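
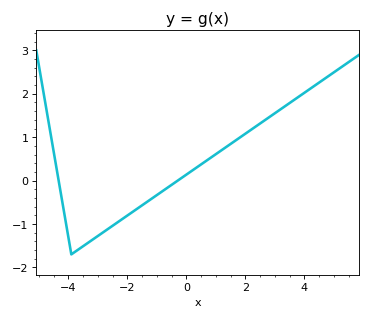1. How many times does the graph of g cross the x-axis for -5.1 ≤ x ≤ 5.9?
2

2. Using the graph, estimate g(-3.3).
-1.42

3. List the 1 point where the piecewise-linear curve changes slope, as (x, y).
(-3.9, -1.7)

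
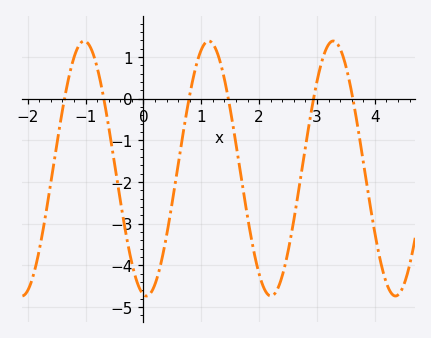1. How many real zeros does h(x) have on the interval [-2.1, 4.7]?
6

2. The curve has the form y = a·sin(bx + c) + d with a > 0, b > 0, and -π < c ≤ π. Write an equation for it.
y = 3.06sin(2.92x - 1.72) - 1.68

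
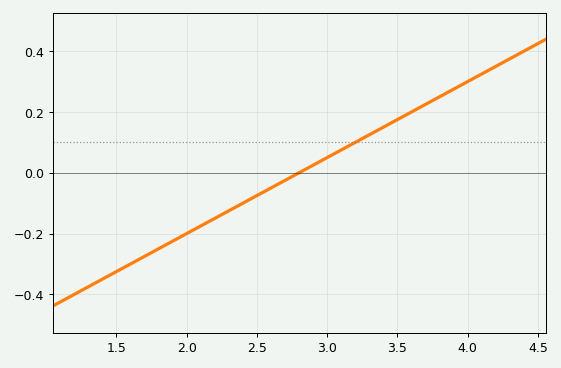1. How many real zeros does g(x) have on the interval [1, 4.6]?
1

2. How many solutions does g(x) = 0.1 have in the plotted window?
1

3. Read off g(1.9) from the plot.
-0.22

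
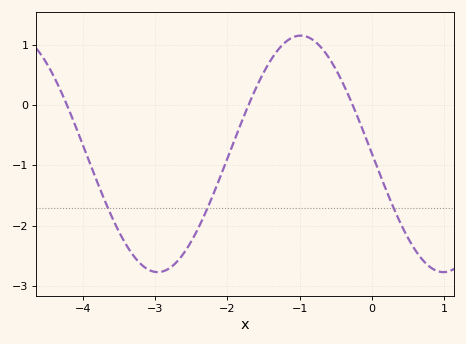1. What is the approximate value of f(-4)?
-0.7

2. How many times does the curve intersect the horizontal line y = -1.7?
3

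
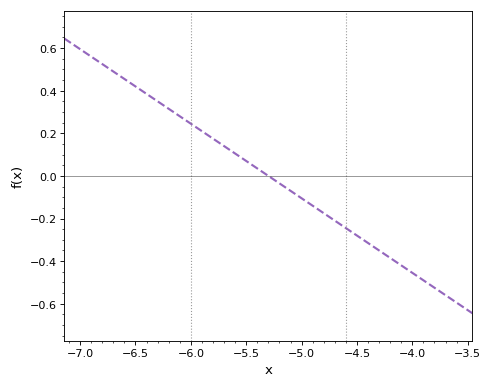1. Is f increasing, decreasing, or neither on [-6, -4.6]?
decreasing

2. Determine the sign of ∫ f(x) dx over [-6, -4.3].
negative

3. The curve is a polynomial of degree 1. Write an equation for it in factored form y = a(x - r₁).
y = -0.35(x + 5.3)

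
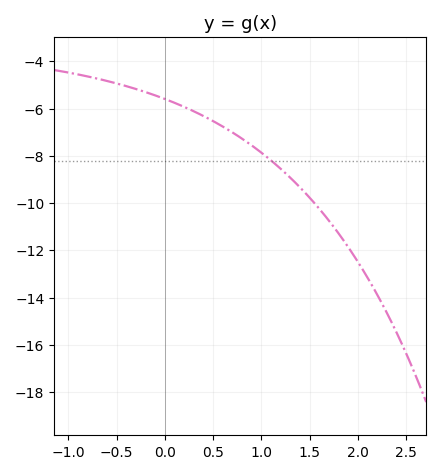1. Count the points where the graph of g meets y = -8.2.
1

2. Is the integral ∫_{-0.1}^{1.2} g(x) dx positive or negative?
negative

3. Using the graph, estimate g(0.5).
-6.53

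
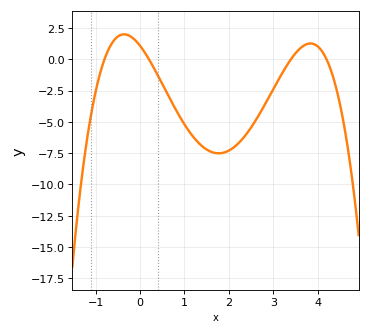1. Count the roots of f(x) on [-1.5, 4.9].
4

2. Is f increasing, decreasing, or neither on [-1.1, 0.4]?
neither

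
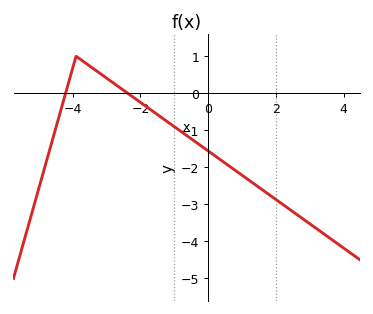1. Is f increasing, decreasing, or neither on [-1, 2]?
decreasing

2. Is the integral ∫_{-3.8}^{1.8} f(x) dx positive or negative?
negative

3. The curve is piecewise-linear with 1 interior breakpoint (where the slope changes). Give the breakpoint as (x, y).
(-3.9, 1)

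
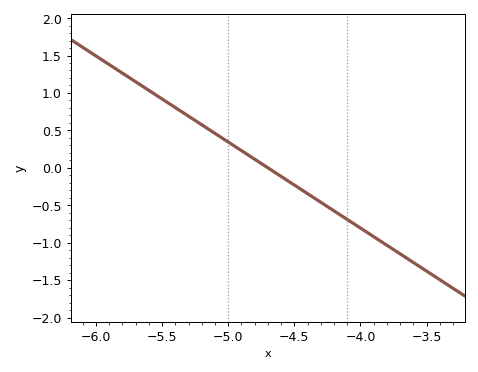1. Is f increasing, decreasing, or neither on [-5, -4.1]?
decreasing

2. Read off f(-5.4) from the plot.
0.8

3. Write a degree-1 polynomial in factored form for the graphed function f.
y = -1.15(x + 4.7)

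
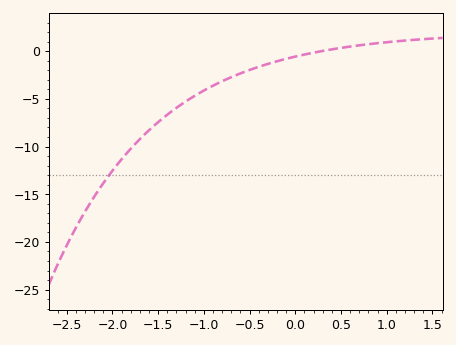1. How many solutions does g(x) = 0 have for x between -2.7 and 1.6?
1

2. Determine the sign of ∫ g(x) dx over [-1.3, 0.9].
negative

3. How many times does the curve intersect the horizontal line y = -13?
1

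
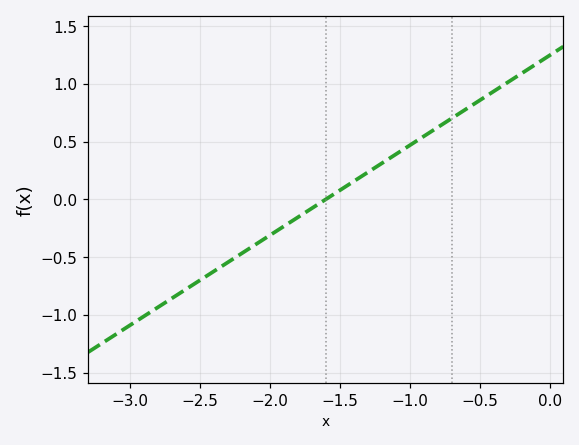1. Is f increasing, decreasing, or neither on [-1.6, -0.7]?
increasing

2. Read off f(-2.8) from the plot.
-0.936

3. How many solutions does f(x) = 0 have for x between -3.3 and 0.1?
1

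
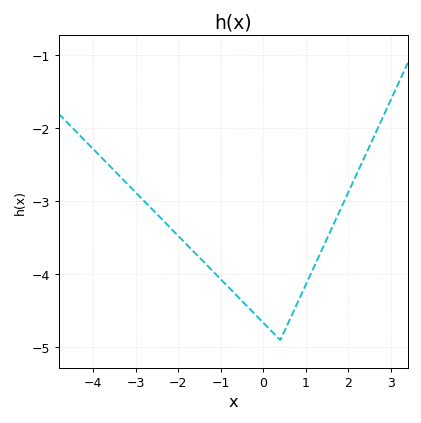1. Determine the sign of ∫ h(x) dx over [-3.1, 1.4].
negative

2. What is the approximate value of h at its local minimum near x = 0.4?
-4.9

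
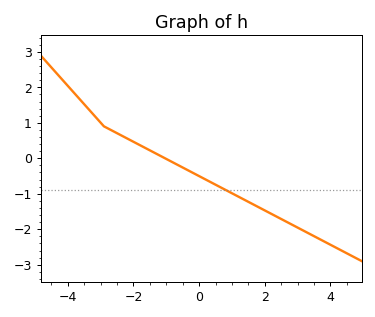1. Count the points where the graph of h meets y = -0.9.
1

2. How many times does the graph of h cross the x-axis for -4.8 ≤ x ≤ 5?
1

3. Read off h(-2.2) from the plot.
0.562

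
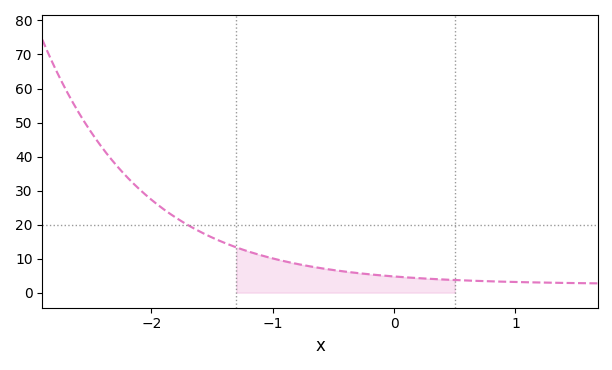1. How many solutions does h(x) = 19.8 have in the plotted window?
1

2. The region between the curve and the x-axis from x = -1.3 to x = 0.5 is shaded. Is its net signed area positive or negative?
positive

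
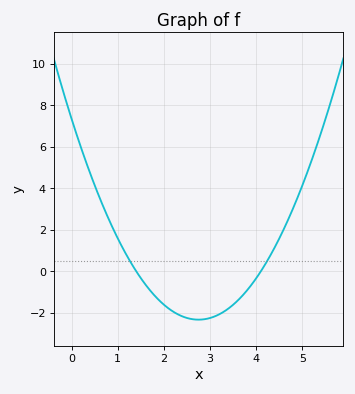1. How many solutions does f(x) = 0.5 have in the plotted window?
2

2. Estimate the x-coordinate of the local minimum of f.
2.75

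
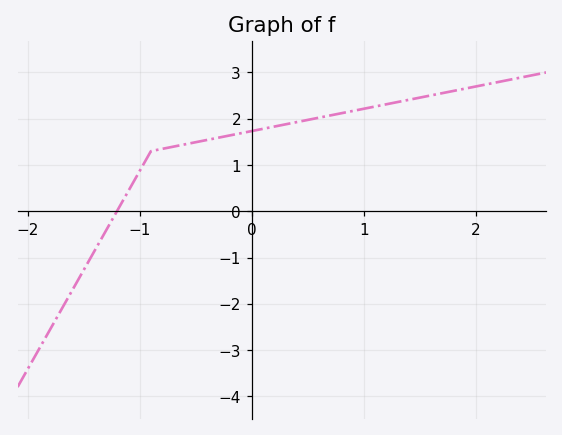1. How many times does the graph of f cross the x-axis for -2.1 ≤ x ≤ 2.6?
1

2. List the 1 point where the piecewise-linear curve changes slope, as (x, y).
(-0.9, 1.3)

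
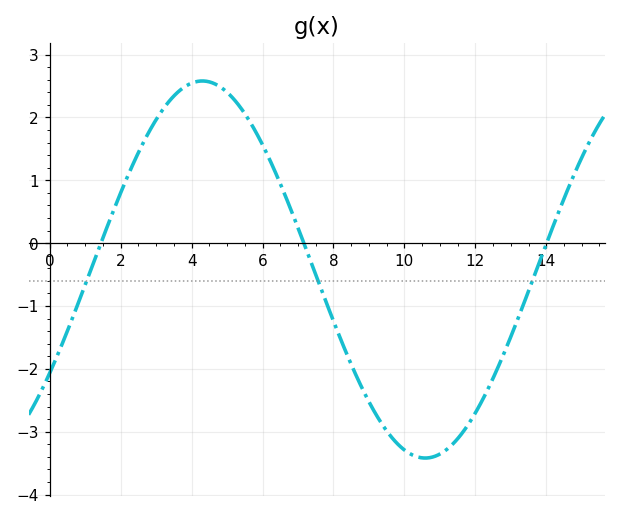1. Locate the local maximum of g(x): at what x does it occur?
4.4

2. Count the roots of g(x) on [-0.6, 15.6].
3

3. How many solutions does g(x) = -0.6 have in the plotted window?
3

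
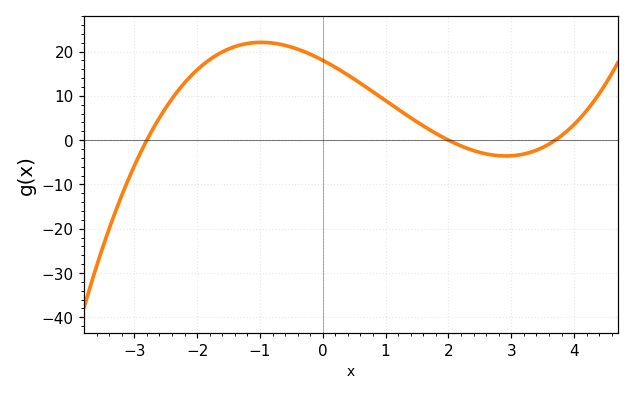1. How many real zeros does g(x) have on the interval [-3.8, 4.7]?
3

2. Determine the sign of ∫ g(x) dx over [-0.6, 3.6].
positive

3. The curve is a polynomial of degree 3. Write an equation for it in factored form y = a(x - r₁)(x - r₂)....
y = 0.87(x + 2.8)(x - 2)(x - 3.7)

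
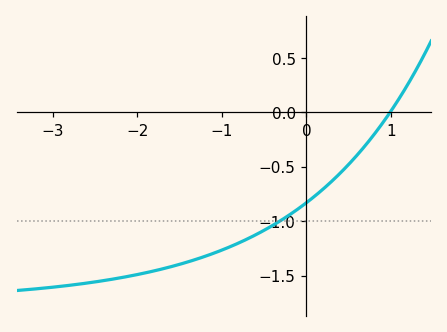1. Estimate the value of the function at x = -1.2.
-1.32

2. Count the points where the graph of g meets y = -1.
1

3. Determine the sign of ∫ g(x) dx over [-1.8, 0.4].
negative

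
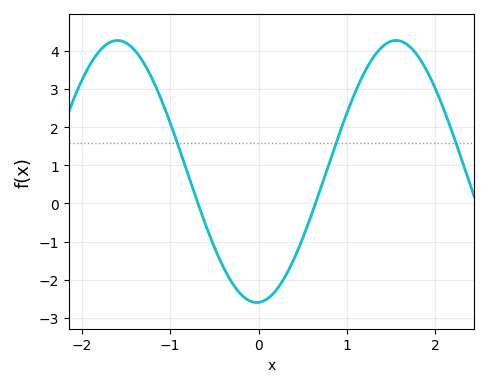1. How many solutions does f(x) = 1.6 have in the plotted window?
3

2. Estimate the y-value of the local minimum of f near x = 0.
-2.6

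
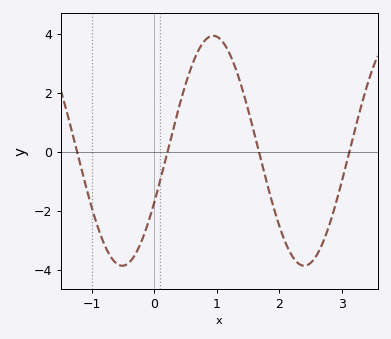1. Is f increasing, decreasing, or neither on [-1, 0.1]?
neither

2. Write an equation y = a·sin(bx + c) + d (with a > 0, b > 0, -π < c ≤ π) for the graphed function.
y = 3.9sin(2.16x - 0.472) + 0.03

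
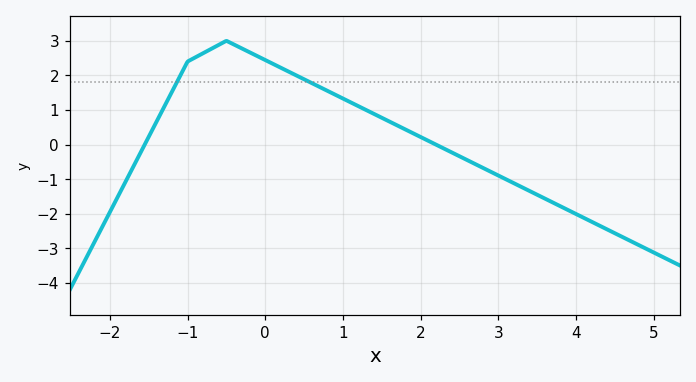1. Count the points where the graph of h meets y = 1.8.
2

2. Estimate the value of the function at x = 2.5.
-0.3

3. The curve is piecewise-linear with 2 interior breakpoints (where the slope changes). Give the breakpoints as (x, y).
(-1, 2.4); (-0.5, 3)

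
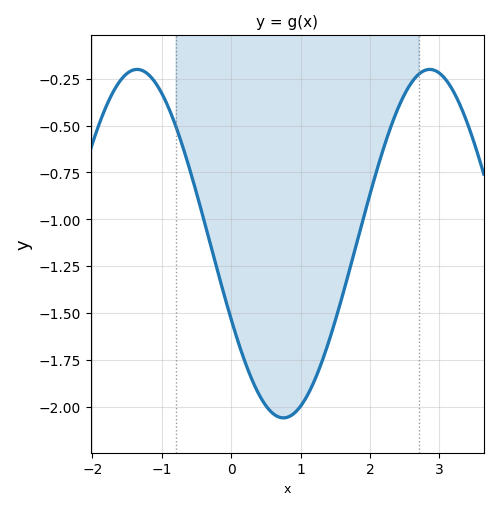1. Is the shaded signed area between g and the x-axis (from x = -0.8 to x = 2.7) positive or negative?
negative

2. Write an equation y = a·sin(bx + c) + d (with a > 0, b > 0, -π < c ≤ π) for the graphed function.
y = 0.93sin(1.49x - 2.69) - 1.13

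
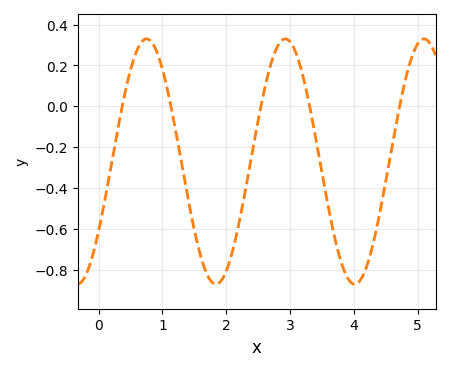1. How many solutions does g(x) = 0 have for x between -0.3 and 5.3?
5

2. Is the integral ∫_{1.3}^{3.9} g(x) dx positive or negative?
negative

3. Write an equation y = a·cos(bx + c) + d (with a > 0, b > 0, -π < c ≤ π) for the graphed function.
y = 0.6cos(2.9x - 2.2) - 0.27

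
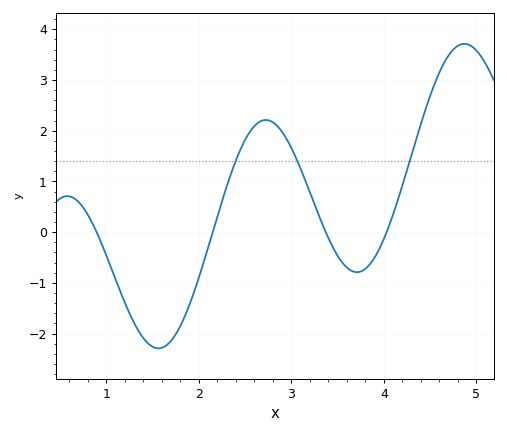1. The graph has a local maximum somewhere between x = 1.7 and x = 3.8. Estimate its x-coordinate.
2.72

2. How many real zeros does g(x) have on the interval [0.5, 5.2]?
4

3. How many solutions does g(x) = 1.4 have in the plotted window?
3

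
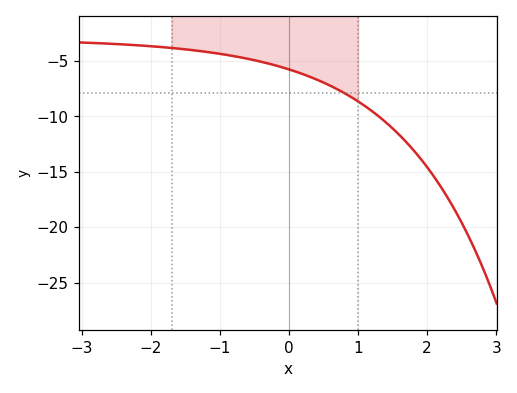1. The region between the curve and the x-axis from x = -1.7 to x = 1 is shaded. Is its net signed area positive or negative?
negative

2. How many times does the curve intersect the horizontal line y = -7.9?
1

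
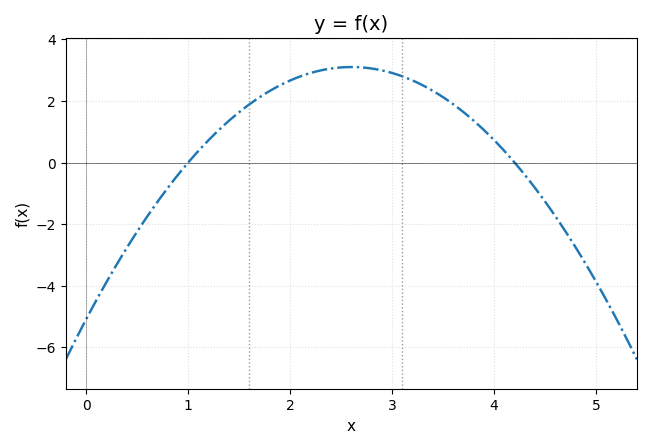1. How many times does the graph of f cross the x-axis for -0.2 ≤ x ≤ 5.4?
2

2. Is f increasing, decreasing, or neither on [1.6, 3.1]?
neither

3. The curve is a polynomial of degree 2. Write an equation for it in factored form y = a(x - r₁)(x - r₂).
y = -1.21(x - 1)(x - 4.2)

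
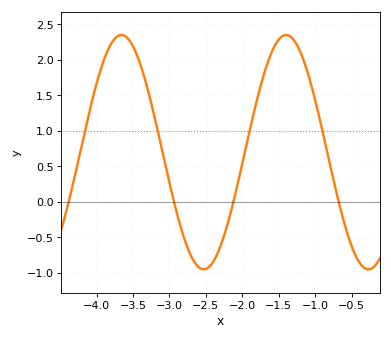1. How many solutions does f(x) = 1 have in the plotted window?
4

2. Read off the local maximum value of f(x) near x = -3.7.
2.35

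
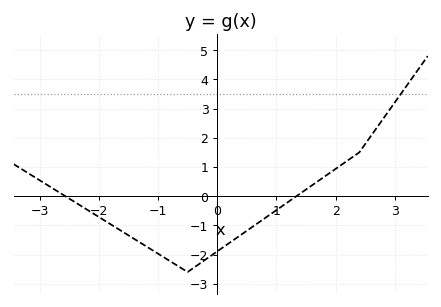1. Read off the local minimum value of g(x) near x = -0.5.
-2.6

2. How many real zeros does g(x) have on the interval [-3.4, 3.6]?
2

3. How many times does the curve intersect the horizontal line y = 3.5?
1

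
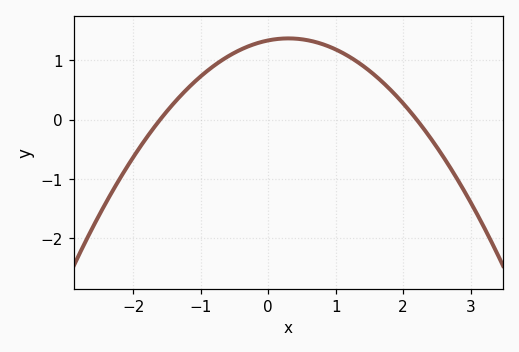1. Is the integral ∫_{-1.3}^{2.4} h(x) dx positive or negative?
positive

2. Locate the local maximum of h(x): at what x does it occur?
0.3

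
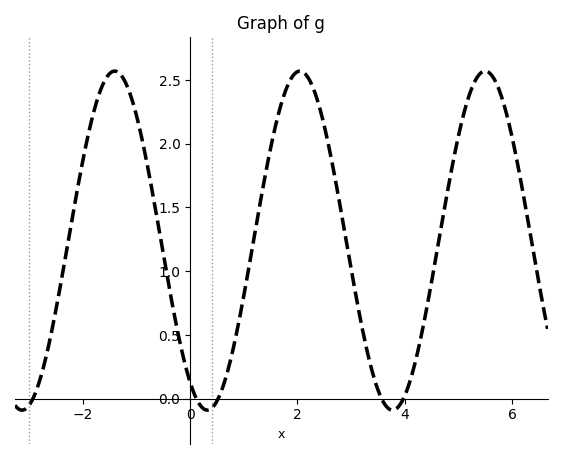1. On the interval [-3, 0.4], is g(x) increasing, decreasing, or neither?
neither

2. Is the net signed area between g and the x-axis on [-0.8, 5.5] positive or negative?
positive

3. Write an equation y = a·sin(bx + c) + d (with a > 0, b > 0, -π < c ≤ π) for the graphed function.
y = 1.33sin(1.8x - 2.2) + 1.24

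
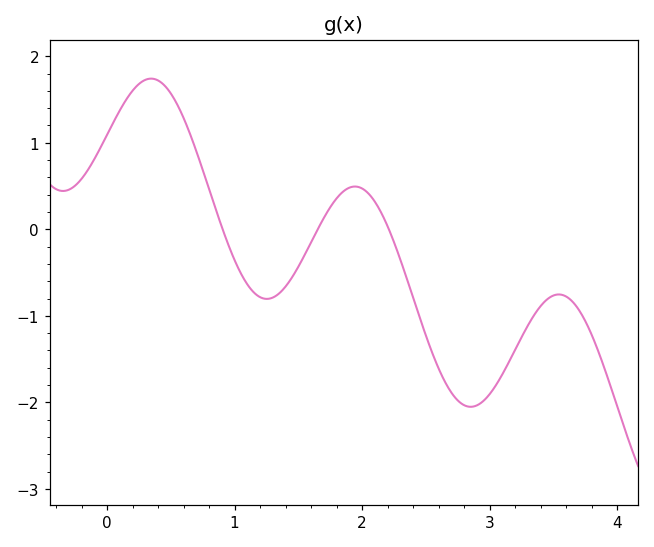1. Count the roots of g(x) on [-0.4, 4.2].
3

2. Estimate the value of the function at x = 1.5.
-0.4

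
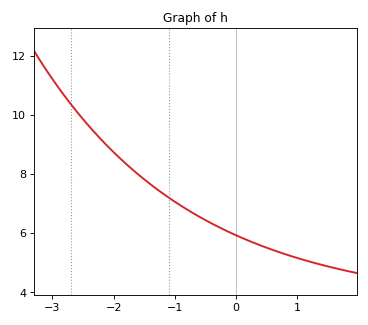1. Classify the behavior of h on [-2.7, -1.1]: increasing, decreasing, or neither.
decreasing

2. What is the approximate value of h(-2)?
8.8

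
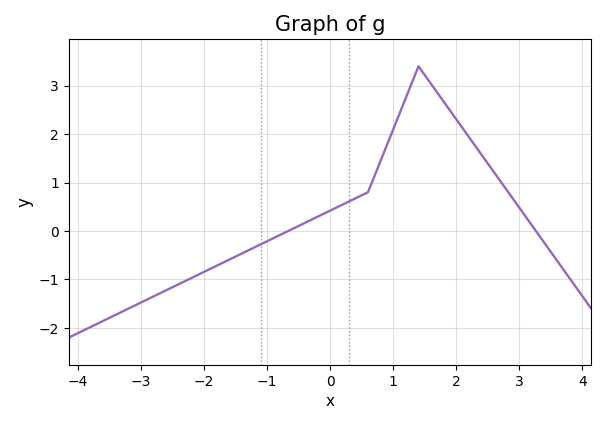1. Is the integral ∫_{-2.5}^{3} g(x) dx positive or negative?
positive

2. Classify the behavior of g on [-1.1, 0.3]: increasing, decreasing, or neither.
increasing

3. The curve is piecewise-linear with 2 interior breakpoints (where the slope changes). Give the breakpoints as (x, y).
(0.6, 0.8); (1.4, 3.4)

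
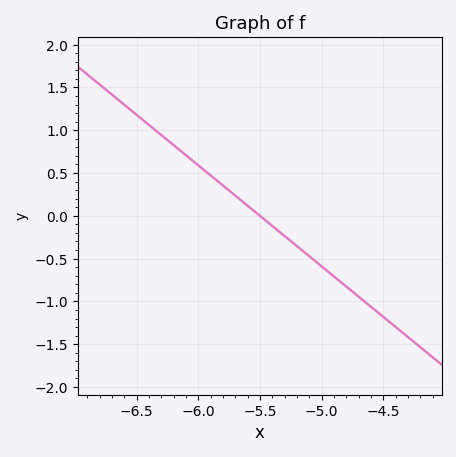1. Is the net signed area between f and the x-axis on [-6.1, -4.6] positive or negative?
negative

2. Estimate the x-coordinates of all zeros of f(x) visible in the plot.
-5.5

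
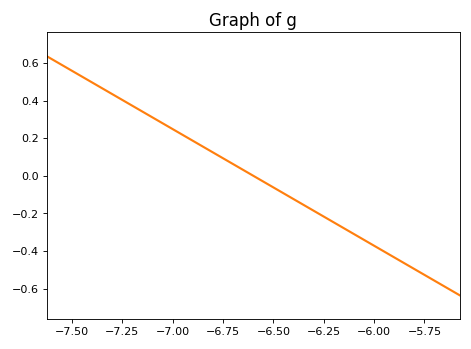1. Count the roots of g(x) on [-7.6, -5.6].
1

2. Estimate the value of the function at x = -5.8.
-0.496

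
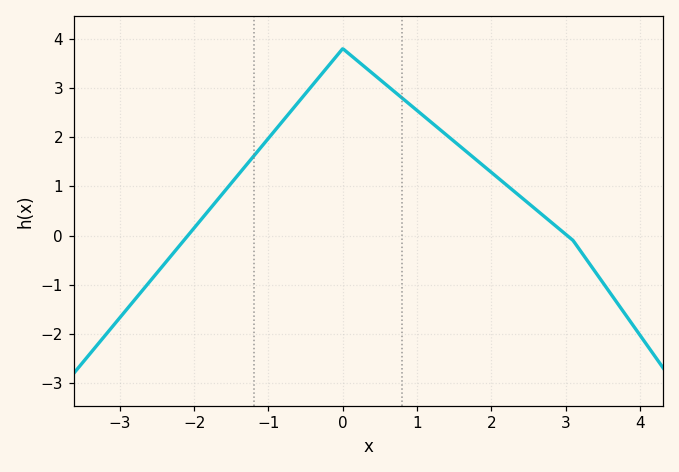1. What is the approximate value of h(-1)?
2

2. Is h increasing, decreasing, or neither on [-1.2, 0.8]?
neither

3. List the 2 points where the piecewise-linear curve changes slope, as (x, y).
(0, 3.8); (3.1, -0.1)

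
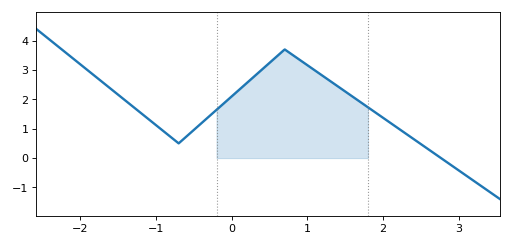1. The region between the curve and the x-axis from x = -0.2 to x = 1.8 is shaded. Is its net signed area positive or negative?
positive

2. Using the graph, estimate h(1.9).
1.5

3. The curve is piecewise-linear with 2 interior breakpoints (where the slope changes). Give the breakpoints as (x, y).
(-0.7, 0.5); (0.7, 3.7)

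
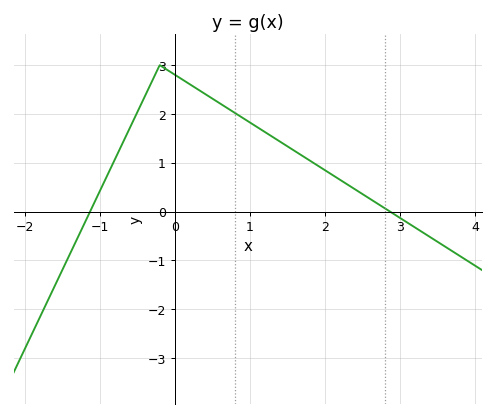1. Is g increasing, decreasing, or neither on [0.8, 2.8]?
decreasing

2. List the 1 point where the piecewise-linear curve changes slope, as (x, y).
(-0.2, 3)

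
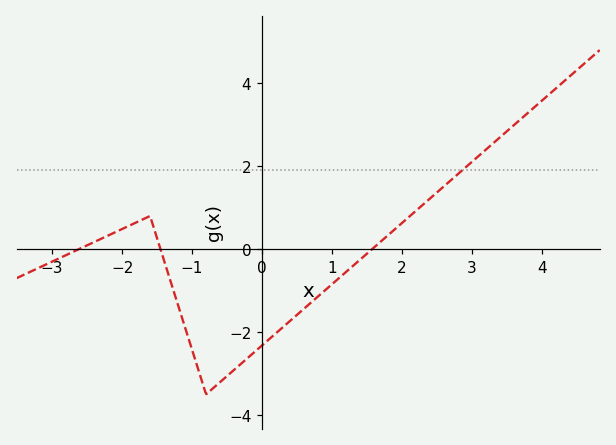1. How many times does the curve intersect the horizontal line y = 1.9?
1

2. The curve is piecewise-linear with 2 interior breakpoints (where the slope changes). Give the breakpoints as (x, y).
(-1.6, 0.8); (-0.8, -3.5)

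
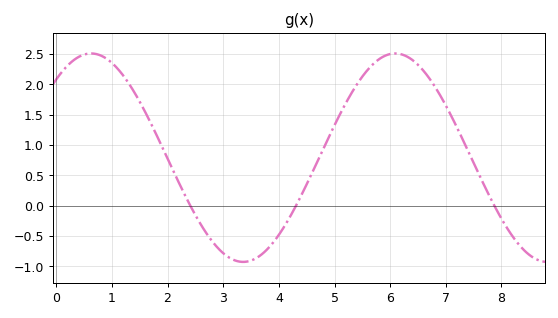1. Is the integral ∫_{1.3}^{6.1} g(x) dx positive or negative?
positive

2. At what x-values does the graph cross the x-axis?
2.4, 4.4, 7.8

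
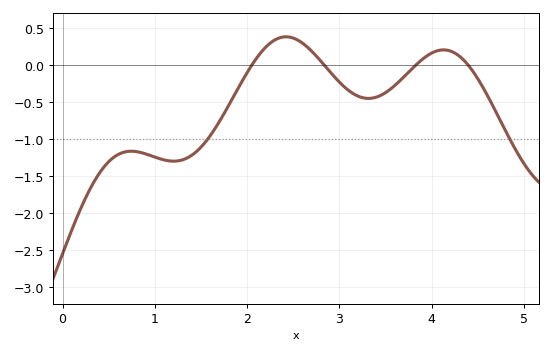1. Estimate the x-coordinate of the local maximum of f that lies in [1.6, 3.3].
2.4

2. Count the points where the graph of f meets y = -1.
2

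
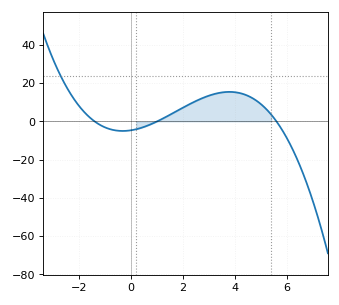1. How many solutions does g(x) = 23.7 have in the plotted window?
1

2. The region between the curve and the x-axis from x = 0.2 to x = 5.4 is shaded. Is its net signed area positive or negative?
positive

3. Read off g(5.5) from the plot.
2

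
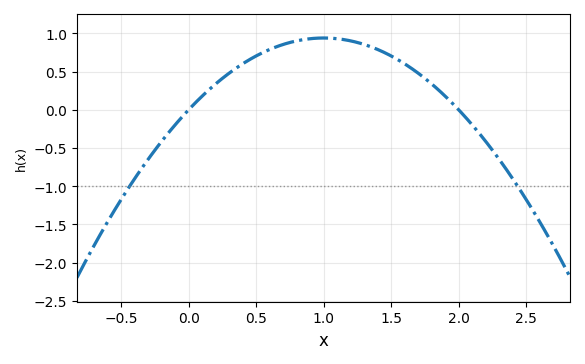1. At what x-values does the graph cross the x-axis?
0, 2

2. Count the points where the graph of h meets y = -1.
2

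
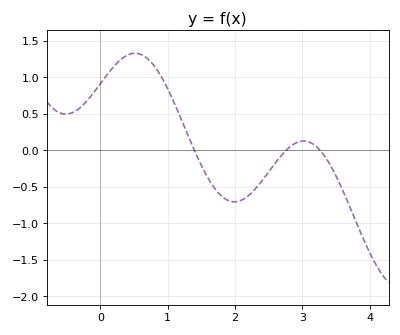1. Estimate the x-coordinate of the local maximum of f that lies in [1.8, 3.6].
3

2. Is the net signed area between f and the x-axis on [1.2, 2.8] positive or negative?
negative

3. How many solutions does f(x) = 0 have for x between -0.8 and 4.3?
3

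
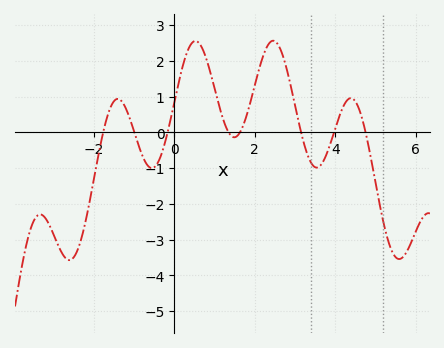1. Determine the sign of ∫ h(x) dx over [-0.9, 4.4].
positive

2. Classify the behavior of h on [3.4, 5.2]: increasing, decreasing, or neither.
neither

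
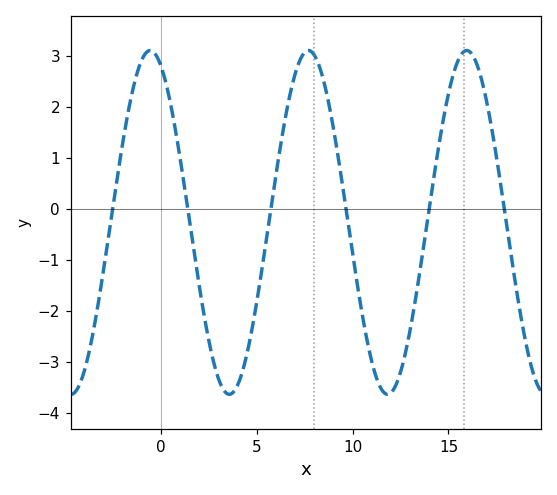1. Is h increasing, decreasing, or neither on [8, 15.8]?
neither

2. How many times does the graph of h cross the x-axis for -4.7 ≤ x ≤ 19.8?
6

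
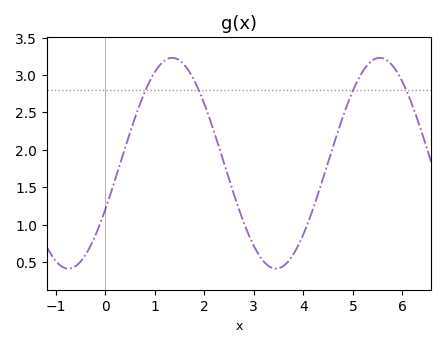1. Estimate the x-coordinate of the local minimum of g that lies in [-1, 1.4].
-0.74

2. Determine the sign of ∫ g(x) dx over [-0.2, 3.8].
positive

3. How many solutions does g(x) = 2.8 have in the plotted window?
4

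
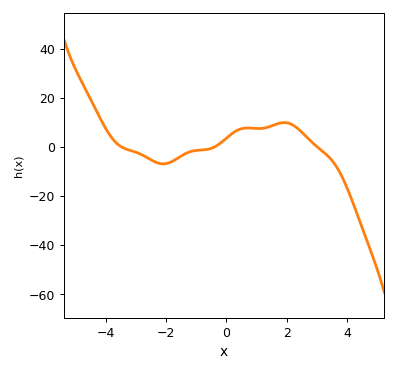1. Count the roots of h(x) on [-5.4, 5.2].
3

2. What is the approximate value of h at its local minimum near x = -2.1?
-6.91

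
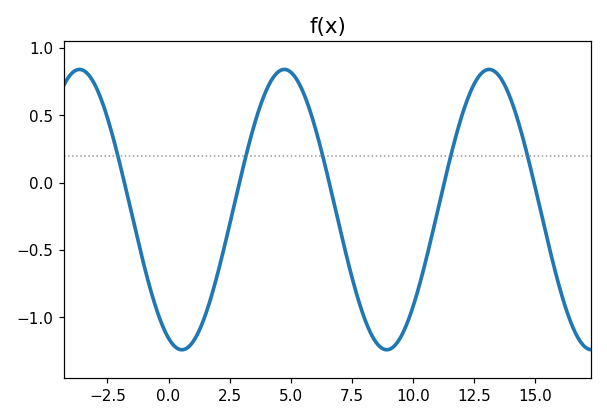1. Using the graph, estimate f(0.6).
-1.24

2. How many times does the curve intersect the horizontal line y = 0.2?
5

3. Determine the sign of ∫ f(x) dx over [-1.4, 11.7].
negative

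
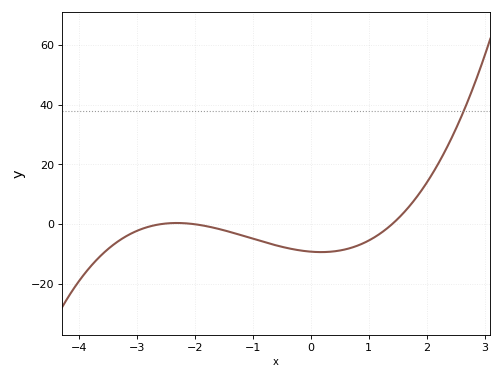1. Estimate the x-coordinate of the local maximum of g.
-2.31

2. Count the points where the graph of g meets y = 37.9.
1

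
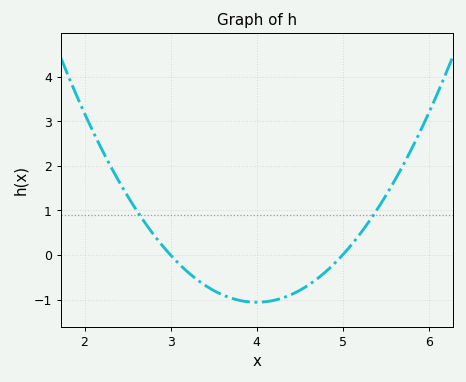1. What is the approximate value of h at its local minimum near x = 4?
-1.1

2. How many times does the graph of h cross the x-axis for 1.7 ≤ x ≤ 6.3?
2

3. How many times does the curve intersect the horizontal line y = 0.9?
2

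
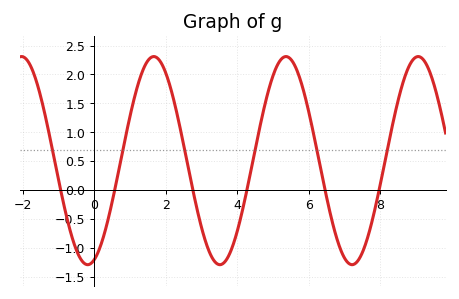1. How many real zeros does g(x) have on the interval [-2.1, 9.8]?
6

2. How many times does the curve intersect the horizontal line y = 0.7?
6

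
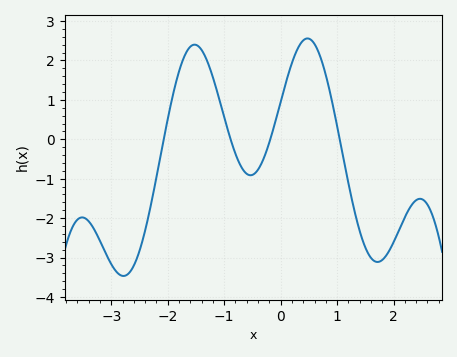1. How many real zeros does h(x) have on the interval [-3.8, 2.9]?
4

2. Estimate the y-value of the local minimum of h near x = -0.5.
-0.9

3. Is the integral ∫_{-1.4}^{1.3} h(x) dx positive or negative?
positive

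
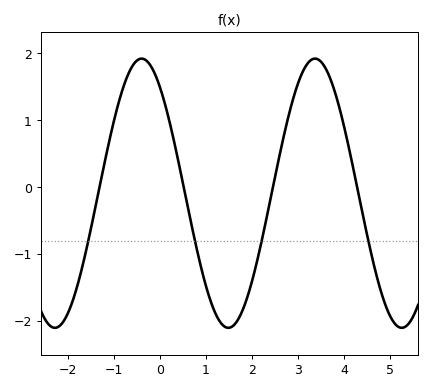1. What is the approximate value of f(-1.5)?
-0.634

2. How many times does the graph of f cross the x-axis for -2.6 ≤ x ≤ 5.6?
4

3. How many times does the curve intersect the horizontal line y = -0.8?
4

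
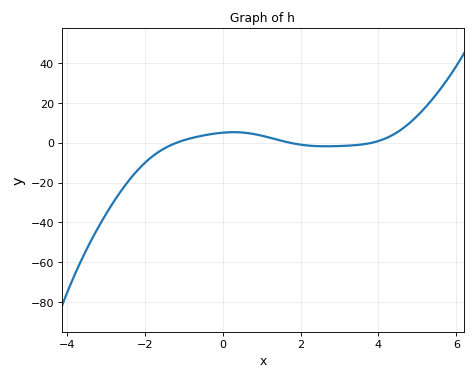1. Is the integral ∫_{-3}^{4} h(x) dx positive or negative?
negative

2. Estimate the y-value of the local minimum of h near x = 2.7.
-2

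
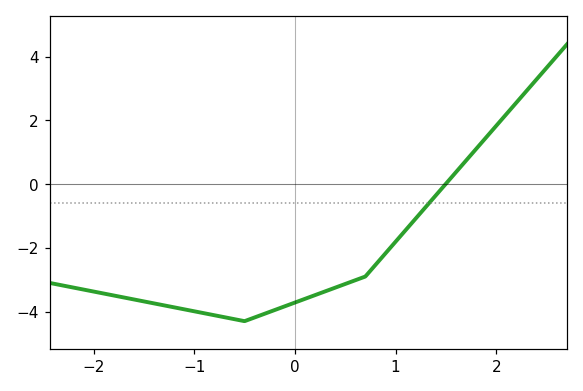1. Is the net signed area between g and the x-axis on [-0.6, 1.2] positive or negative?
negative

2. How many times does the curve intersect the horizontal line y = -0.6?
1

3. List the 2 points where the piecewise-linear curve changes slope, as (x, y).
(-0.5, -4.3); (0.7, -2.9)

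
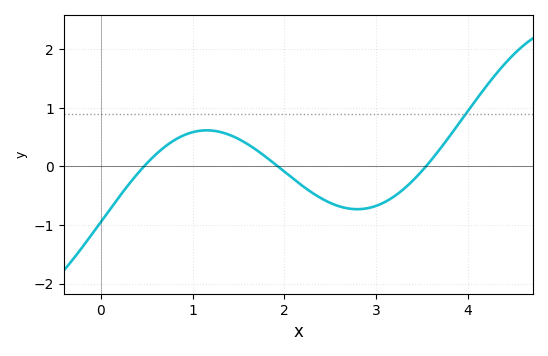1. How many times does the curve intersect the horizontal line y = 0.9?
1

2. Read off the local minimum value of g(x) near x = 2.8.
-0.7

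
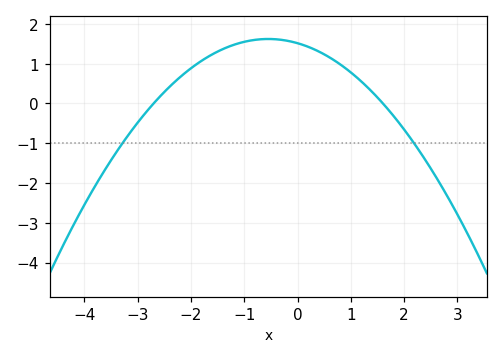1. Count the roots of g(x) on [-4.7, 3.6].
2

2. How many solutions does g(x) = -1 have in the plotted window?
2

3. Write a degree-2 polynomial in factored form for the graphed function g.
y = -0.35(x + 2.7)(x - 1.6)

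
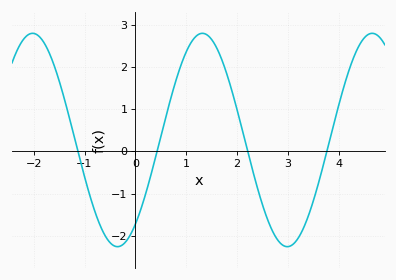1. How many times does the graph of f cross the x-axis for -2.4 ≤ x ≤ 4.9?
4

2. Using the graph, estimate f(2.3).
-0.4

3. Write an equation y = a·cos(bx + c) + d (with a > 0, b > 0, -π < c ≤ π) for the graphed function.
y = 2.53cos(1.9x - 2.5) + 0.27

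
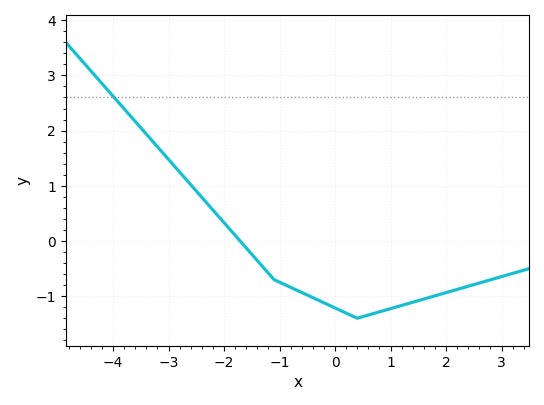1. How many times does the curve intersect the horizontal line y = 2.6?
1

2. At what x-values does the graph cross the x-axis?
-1.71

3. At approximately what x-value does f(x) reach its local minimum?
0.399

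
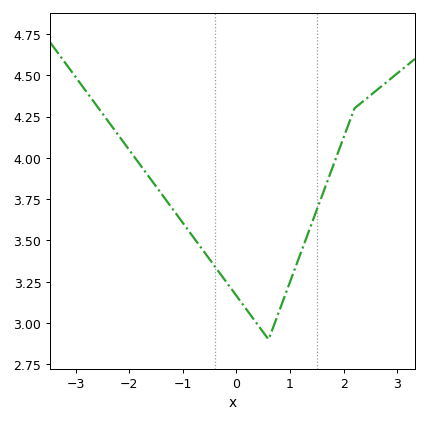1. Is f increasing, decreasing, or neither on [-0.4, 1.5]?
neither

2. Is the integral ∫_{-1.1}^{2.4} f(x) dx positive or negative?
positive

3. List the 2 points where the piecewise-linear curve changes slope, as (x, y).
(0.6, 2.9); (2.2, 4.3)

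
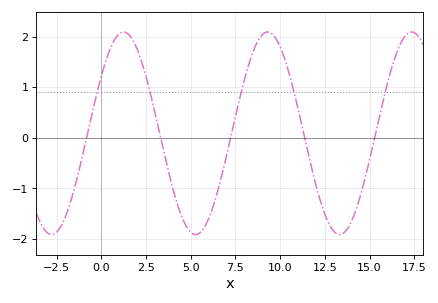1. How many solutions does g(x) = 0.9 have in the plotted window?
5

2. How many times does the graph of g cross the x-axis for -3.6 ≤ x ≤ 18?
5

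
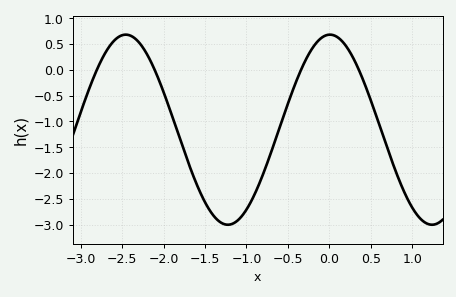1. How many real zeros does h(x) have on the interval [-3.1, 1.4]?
4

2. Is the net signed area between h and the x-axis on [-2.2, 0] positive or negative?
negative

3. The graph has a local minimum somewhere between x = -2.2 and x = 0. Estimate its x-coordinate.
-1.22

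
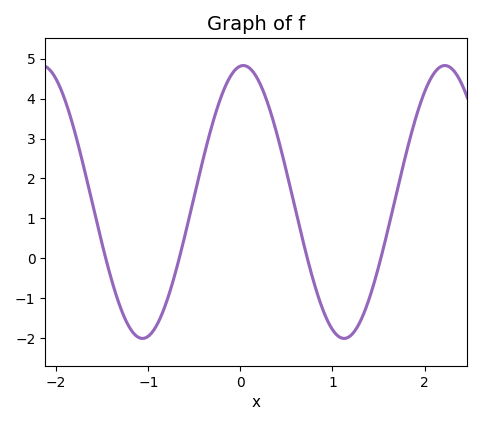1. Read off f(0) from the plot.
4.8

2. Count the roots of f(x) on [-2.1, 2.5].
4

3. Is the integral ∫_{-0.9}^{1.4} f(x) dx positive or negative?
positive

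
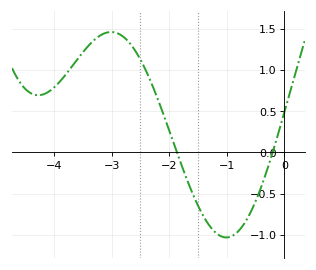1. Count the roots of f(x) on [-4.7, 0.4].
2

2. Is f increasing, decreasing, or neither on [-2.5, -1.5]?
decreasing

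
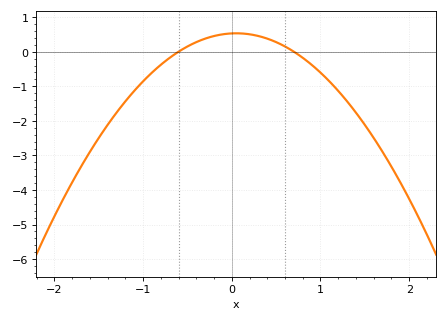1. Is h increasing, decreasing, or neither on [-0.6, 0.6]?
neither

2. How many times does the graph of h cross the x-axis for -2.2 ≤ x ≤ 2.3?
2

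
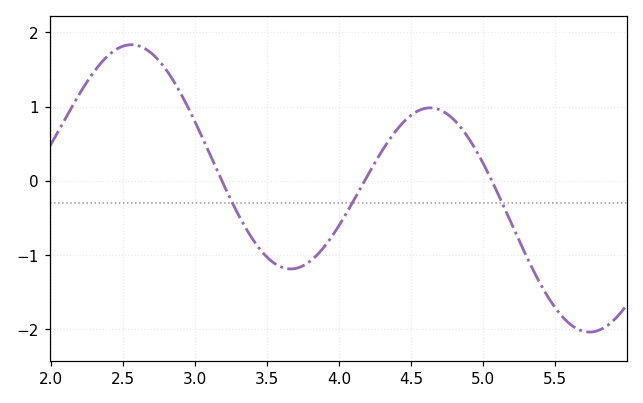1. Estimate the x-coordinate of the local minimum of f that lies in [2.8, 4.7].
3.66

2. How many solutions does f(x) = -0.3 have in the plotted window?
3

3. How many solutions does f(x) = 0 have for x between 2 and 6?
3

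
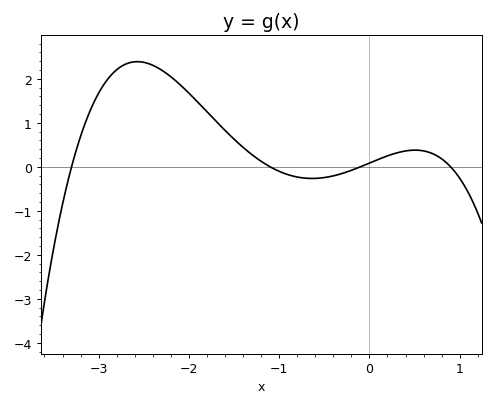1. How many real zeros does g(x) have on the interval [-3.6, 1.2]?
4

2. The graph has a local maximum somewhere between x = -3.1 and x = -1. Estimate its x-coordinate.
-2.57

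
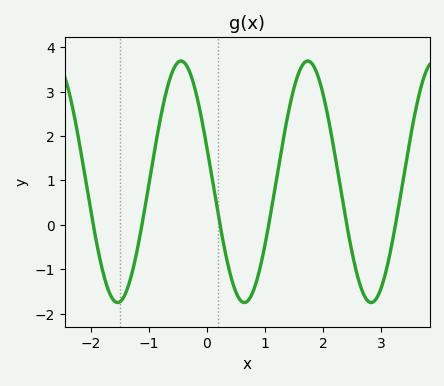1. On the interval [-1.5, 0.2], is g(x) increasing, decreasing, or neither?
neither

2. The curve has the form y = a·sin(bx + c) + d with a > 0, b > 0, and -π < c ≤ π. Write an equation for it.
y = 2.72sin(2.9x + 2.9) + 0.97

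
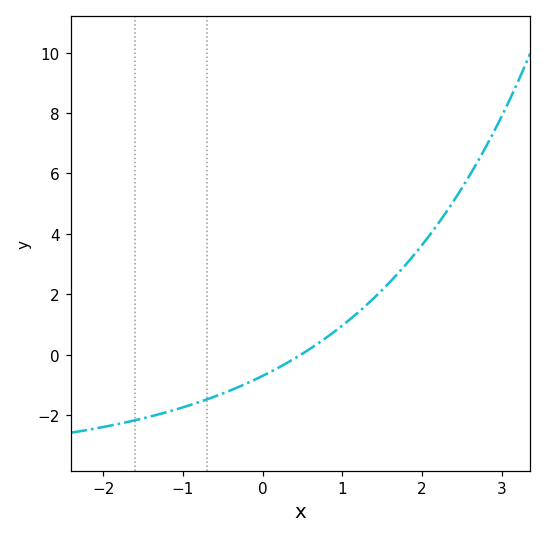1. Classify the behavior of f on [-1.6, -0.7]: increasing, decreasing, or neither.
increasing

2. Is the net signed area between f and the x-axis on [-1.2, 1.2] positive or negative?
negative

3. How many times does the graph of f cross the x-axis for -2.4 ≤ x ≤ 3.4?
1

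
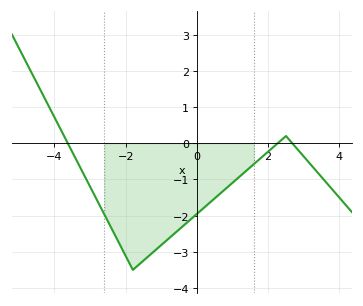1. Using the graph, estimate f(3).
-0.4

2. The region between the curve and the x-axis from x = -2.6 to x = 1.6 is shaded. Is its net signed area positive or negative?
negative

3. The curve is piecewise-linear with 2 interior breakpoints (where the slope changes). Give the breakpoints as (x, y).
(-1.8, -3.5); (2.5, 0.2)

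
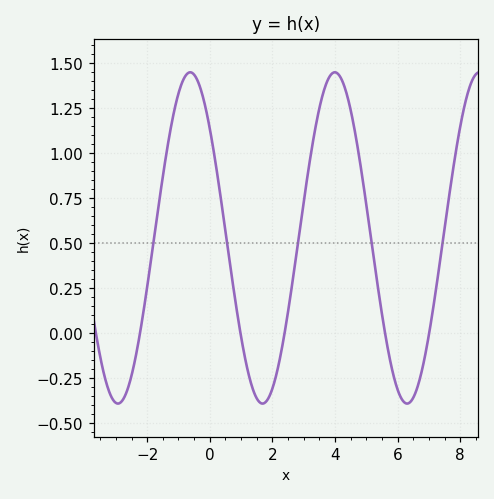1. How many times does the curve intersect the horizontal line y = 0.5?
5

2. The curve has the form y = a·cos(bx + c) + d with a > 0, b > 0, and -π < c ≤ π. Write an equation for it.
y = 0.92cos(1.36x + 0.85) + 0.53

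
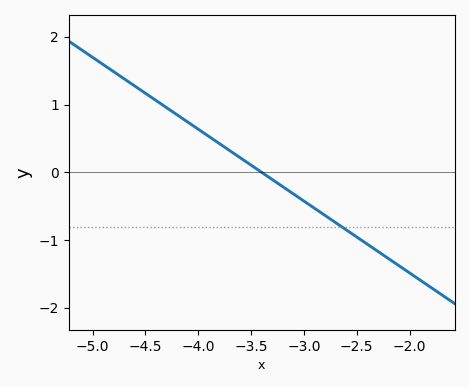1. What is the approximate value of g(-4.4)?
1.1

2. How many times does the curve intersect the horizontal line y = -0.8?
1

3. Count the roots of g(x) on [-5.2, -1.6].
1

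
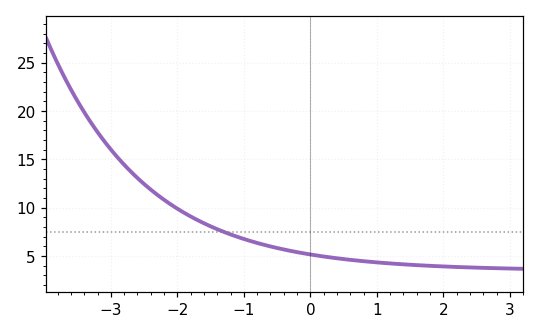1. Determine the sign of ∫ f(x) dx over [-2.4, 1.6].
positive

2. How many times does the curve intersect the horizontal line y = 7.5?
1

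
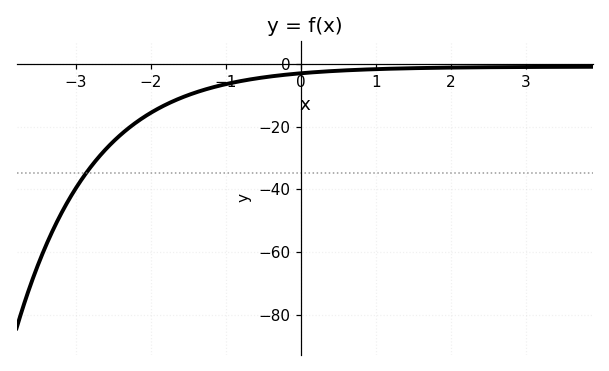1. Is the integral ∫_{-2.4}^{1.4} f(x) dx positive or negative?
negative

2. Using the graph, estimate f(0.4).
-2.3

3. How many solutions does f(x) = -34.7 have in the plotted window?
1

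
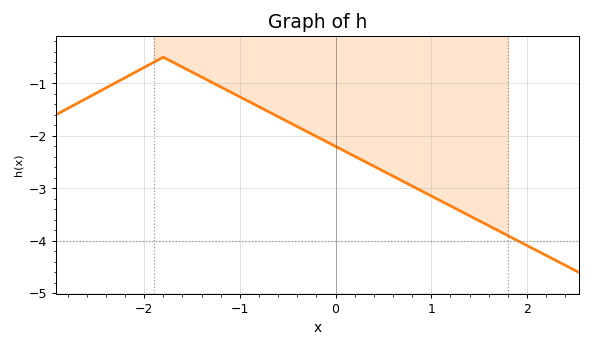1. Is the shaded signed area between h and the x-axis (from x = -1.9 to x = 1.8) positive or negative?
negative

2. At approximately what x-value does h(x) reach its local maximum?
-1.8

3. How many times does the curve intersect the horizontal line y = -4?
1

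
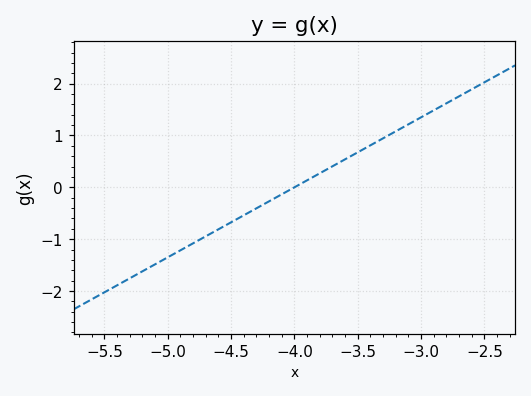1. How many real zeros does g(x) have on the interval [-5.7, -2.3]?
1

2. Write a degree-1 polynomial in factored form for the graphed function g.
y = 1.35(x + 4)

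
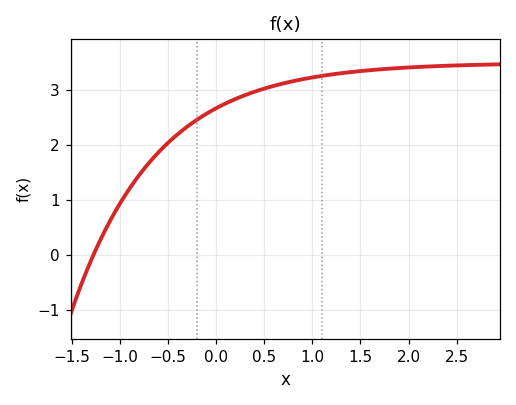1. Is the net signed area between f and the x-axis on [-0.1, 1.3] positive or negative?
positive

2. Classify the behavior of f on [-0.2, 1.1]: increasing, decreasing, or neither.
increasing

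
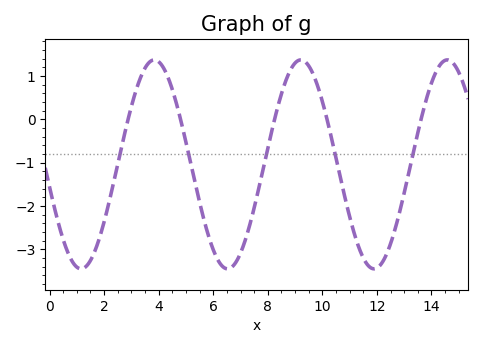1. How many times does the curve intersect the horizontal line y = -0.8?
5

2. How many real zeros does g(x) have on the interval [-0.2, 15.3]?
5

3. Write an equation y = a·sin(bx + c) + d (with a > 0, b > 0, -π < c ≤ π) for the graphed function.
y = 2.41sin(1.17x - 2.92) - 1.04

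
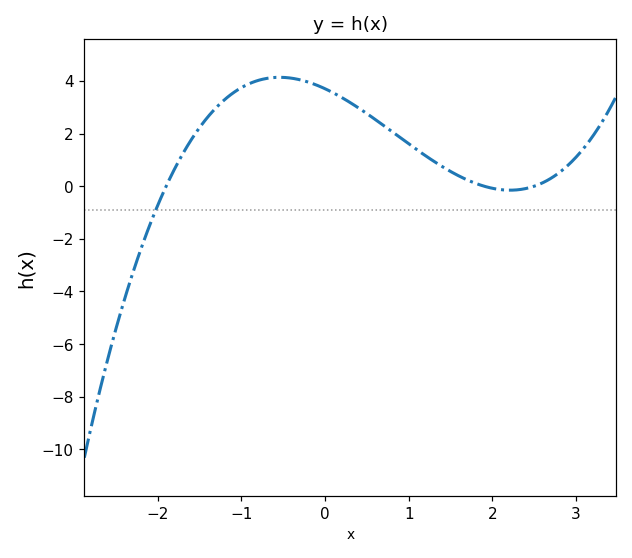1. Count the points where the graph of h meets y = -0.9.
1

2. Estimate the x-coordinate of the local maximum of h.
-0.546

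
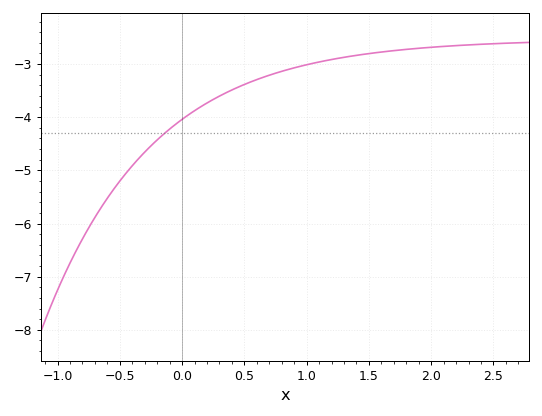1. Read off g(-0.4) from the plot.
-4.9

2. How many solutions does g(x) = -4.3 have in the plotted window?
1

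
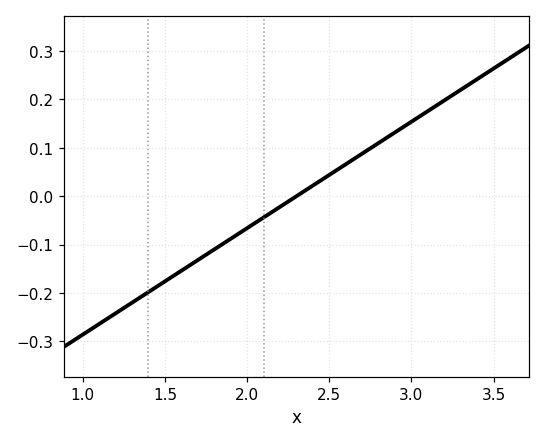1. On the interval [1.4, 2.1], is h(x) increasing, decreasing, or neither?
increasing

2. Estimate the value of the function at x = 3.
0.154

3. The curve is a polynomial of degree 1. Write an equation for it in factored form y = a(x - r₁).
y = 0.22(x - 2.3)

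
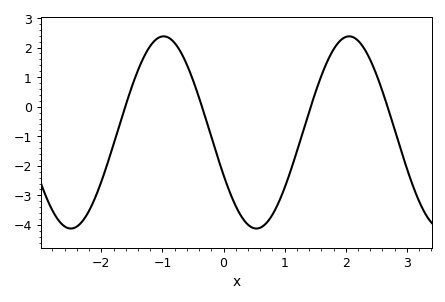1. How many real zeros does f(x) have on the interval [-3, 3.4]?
4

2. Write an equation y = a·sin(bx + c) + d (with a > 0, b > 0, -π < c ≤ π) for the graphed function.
y = 3.25sin(2.07x - 2.68) - 0.87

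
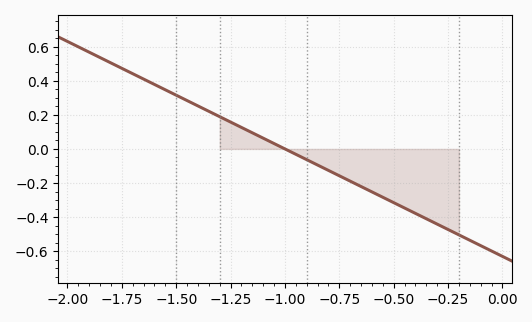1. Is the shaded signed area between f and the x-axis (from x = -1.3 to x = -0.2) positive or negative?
negative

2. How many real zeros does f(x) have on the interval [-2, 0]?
1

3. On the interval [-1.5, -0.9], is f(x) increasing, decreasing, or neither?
decreasing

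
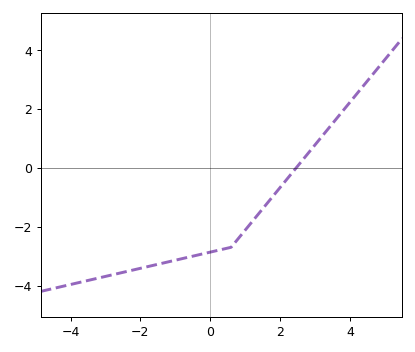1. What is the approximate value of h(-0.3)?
-3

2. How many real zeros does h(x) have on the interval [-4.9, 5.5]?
1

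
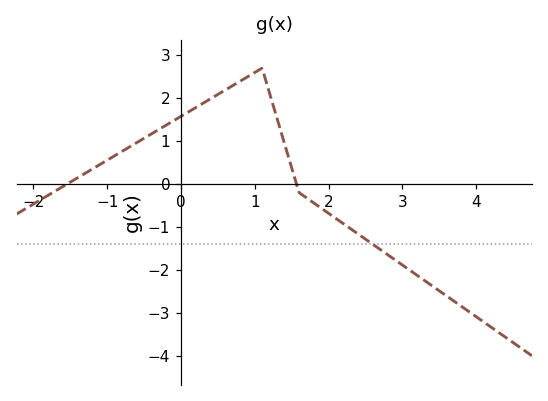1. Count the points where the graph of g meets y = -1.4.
1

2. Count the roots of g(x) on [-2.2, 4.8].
2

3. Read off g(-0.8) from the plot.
0.759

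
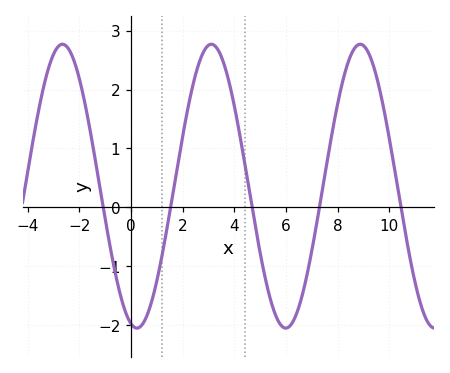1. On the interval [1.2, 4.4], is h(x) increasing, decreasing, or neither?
neither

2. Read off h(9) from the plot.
2.75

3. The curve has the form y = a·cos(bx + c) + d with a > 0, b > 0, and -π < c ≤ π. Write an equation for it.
y = 2.41cos(1.09x + 2.89) + 0.36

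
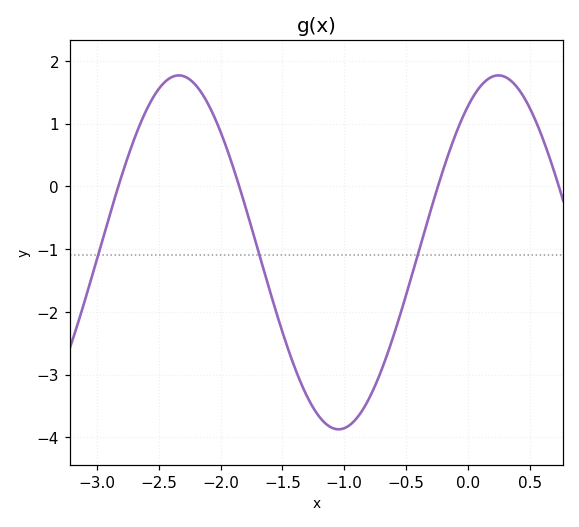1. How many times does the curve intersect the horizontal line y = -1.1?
3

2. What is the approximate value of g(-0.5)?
-1.7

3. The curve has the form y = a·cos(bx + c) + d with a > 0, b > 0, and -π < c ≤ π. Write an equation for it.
y = 2.82cos(2.4x - 0.6) - 1.05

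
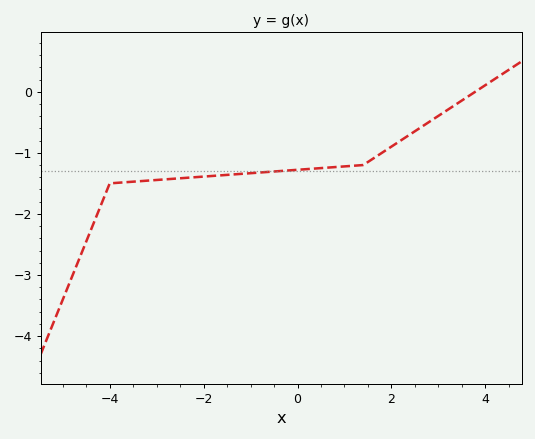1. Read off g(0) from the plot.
-1.28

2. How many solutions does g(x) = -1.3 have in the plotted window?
1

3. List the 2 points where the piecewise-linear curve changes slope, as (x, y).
(-4, -1.5); (1.4, -1.2)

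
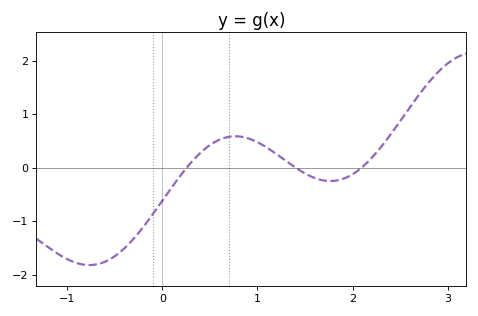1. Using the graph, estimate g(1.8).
-0.3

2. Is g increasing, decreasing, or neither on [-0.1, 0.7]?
increasing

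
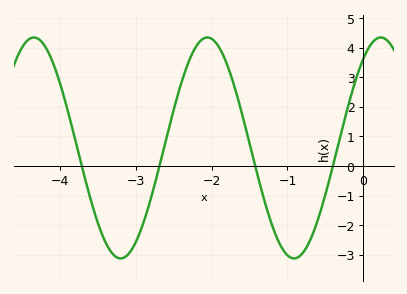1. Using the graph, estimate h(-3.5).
-1.9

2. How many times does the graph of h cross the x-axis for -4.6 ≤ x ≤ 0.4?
4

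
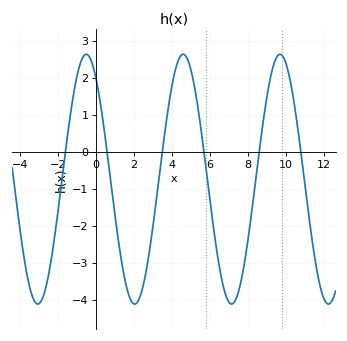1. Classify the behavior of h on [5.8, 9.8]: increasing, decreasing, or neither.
neither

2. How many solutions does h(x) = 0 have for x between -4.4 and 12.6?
6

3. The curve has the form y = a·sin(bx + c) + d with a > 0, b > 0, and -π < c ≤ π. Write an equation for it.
y = 3.37sin(1.2x + 2.2) - 0.74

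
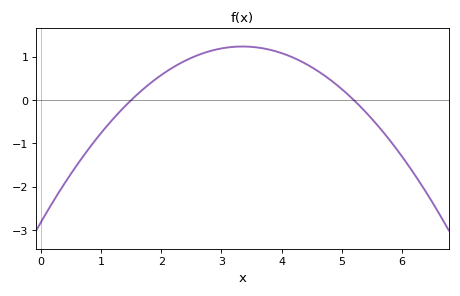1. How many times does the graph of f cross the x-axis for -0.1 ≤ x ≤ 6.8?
2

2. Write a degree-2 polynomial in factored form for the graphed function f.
y = -0.36(x - 1.5)(x - 5.2)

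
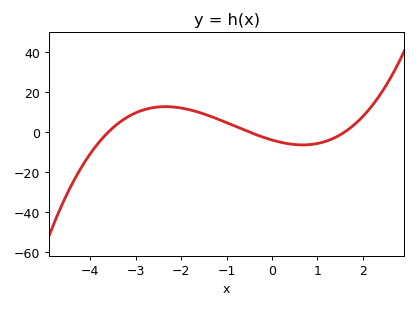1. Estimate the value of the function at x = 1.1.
-6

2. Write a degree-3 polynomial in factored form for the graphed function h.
y = 1.39(x + 3.6)(x + 0.5)(x - 1.6)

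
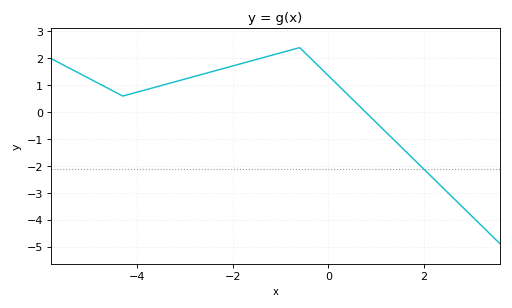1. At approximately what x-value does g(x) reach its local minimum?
-4.3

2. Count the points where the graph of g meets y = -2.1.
1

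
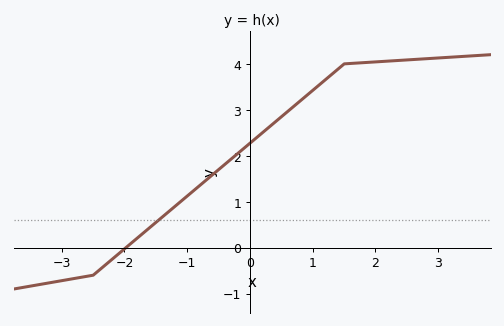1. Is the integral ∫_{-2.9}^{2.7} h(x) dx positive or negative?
positive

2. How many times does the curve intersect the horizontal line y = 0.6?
1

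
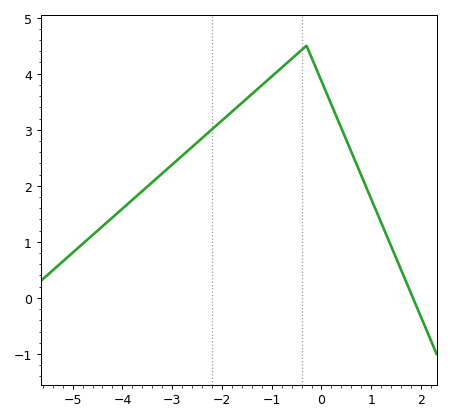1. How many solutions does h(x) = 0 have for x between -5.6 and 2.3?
1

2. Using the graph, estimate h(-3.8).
1.7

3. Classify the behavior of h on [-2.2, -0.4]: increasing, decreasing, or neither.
increasing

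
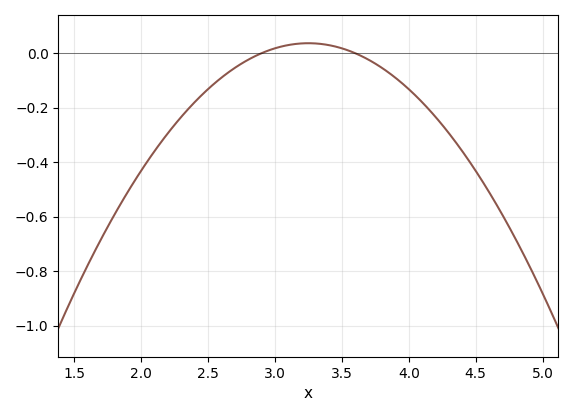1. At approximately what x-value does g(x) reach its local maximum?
3.25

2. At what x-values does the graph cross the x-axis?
2.9, 3.6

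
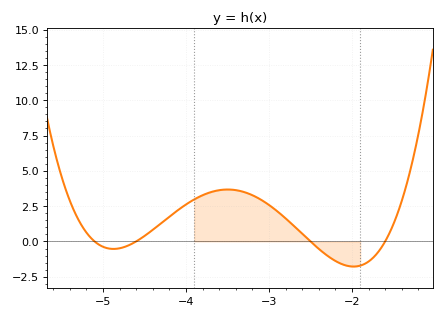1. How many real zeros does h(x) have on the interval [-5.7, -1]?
4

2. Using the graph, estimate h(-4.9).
-0.6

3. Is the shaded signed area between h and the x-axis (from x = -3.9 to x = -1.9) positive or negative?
positive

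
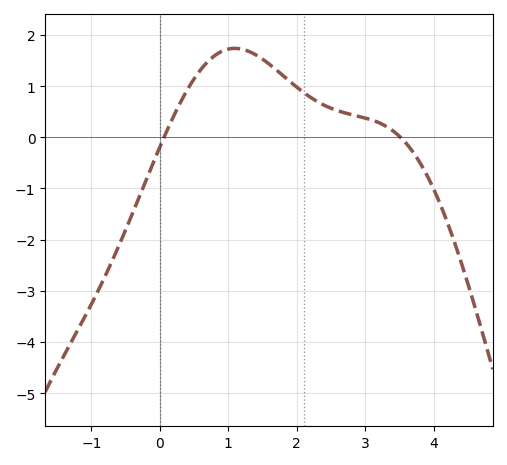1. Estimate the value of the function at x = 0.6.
1.3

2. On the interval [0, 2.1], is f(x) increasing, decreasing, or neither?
neither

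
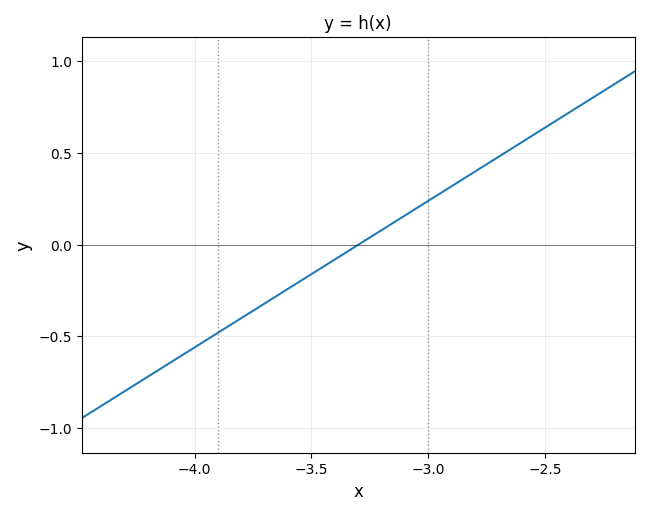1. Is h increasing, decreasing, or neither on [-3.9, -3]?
increasing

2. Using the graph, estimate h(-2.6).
0.55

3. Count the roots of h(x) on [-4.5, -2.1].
1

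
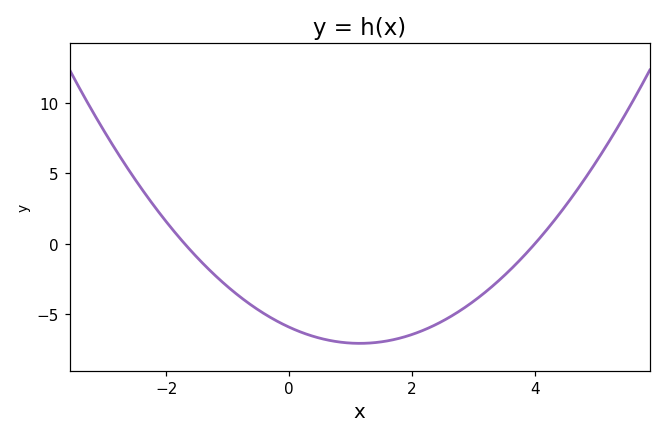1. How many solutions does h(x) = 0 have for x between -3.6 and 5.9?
2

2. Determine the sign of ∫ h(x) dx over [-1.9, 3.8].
negative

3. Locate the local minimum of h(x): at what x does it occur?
1.15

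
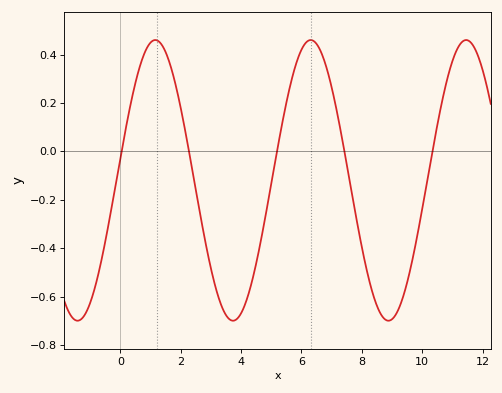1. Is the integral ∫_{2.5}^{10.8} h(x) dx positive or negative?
negative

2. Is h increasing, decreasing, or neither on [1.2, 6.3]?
neither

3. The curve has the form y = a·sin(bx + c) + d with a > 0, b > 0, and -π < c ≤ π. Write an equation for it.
y = 0.58sin(1.2x + 0.16) - 0.12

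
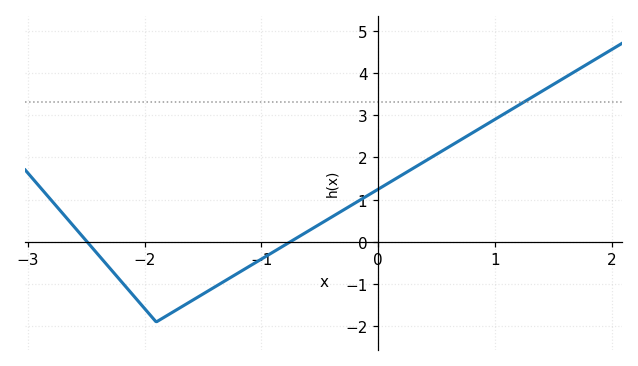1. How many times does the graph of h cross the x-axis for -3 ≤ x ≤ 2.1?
2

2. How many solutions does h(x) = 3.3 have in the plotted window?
1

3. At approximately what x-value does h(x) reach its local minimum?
-1.9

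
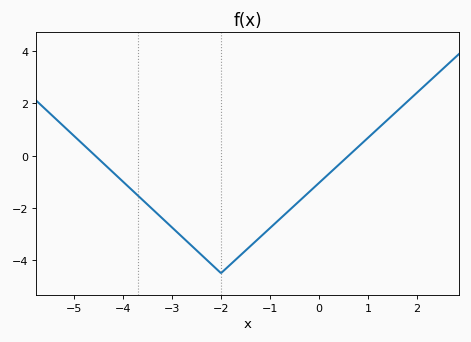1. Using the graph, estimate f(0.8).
0.332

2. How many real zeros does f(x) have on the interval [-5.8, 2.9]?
2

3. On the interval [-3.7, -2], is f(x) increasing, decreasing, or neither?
decreasing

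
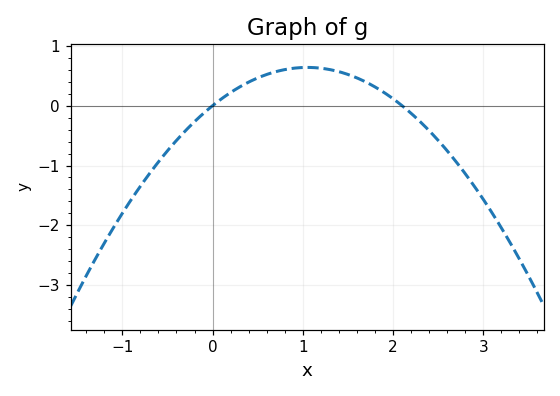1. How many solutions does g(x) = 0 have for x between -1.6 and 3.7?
2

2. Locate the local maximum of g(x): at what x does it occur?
1.1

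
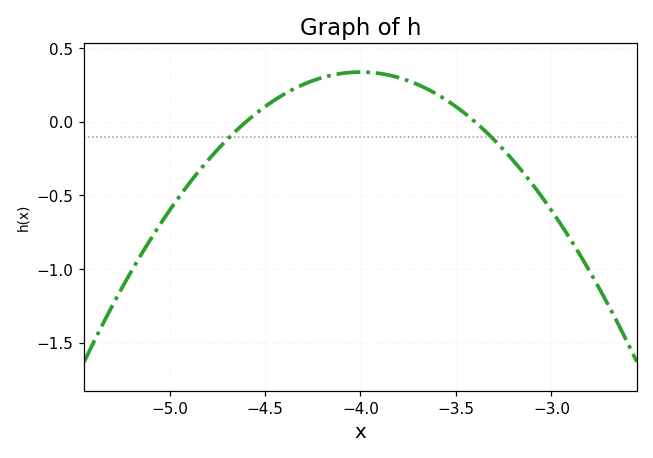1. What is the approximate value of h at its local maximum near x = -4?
0.338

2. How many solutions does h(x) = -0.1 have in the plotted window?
2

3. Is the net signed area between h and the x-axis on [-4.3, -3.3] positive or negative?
positive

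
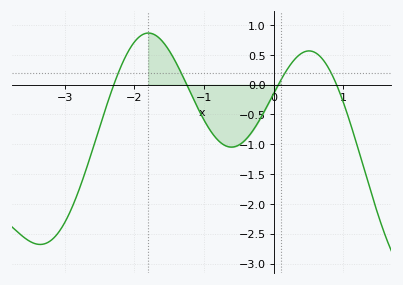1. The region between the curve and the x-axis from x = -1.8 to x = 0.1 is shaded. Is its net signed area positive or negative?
negative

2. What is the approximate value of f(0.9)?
0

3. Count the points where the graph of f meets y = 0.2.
4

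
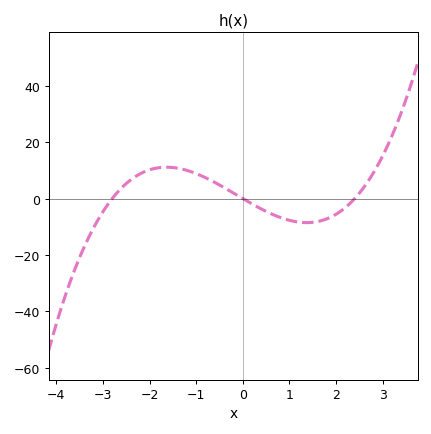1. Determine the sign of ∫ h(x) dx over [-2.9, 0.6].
positive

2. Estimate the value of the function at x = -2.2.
8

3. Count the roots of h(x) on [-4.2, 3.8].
3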